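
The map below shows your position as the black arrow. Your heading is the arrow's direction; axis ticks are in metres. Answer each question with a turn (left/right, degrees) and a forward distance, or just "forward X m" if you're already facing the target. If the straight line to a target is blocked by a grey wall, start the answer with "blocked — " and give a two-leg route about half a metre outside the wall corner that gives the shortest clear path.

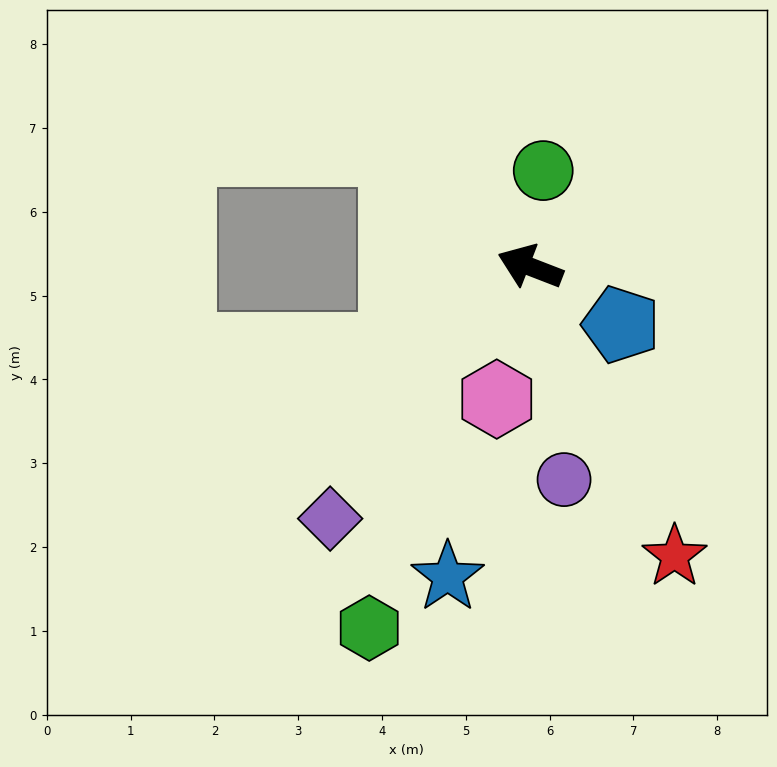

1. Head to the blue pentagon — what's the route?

turn left 169°, forward 1.3 m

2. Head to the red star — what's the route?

turn left 138°, forward 3.9 m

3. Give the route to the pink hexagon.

turn left 97°, forward 1.6 m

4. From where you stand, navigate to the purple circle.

turn left 120°, forward 2.6 m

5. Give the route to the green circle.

turn right 77°, forward 1.2 m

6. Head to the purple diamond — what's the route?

turn left 73°, forward 3.8 m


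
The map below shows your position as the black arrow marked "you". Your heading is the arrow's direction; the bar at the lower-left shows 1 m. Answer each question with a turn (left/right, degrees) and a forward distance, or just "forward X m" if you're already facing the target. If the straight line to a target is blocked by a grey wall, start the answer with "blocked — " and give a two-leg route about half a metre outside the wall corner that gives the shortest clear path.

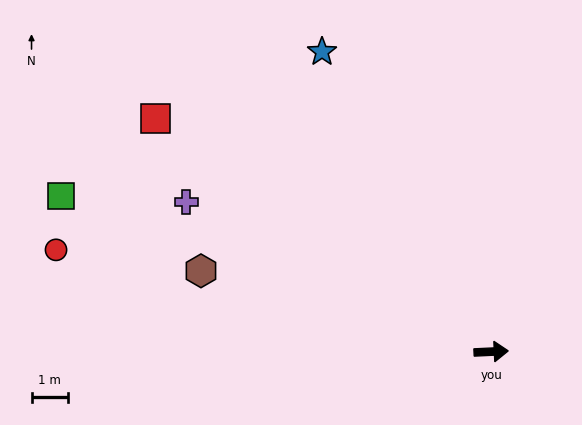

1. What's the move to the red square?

turn left 143°, forward 11.1 m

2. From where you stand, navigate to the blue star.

turn left 117°, forward 9.4 m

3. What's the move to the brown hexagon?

turn left 162°, forward 8.2 m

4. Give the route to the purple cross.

turn left 151°, forward 9.3 m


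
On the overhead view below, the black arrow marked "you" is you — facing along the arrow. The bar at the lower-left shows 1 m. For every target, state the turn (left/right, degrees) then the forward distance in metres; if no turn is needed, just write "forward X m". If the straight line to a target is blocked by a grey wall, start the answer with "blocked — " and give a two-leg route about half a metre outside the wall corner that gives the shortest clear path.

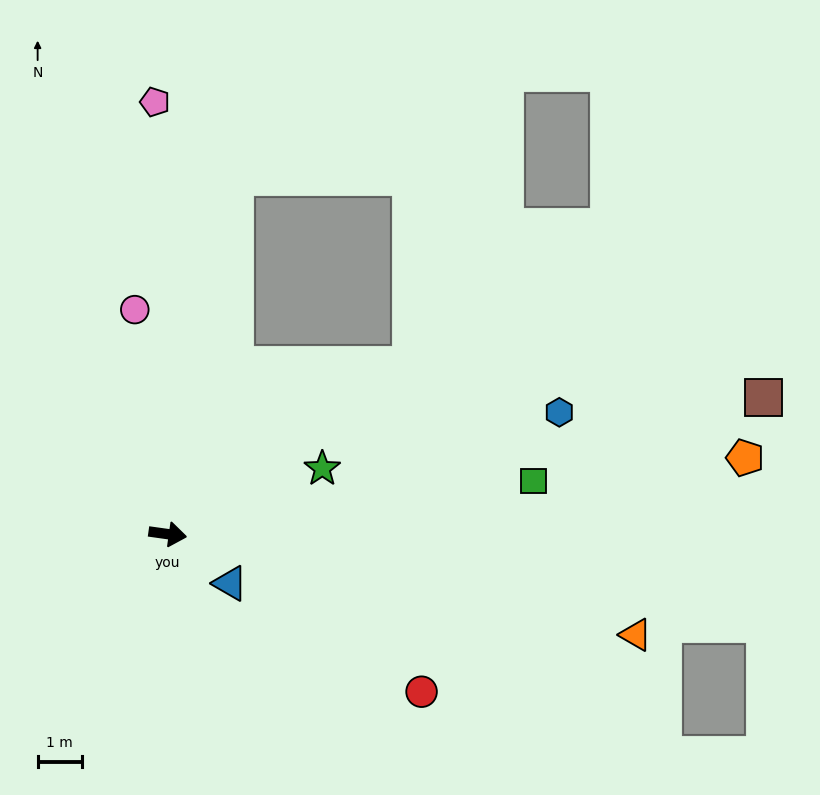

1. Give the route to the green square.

turn left 16°, forward 8.4 m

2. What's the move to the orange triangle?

turn right 4°, forward 10.8 m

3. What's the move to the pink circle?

turn left 106°, forward 5.1 m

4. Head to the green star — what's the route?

turn left 31°, forward 3.8 m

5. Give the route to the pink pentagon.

turn left 100°, forward 9.8 m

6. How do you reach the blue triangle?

turn right 30°, forward 1.8 m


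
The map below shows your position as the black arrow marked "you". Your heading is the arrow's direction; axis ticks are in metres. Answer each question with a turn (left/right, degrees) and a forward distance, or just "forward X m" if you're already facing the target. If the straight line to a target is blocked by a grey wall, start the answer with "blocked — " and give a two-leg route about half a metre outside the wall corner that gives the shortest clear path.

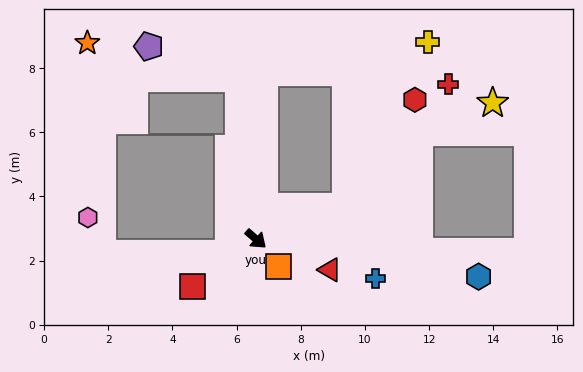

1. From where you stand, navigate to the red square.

turn right 102°, forward 2.5 m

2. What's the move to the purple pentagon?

blocked — turn left 137°, forward 5.0 m, then turn left 64°, forward 3.0 m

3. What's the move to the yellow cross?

blocked — turn left 128°, forward 5.2 m, then turn right 77°, forward 5.2 m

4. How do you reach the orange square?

turn right 9°, forward 1.1 m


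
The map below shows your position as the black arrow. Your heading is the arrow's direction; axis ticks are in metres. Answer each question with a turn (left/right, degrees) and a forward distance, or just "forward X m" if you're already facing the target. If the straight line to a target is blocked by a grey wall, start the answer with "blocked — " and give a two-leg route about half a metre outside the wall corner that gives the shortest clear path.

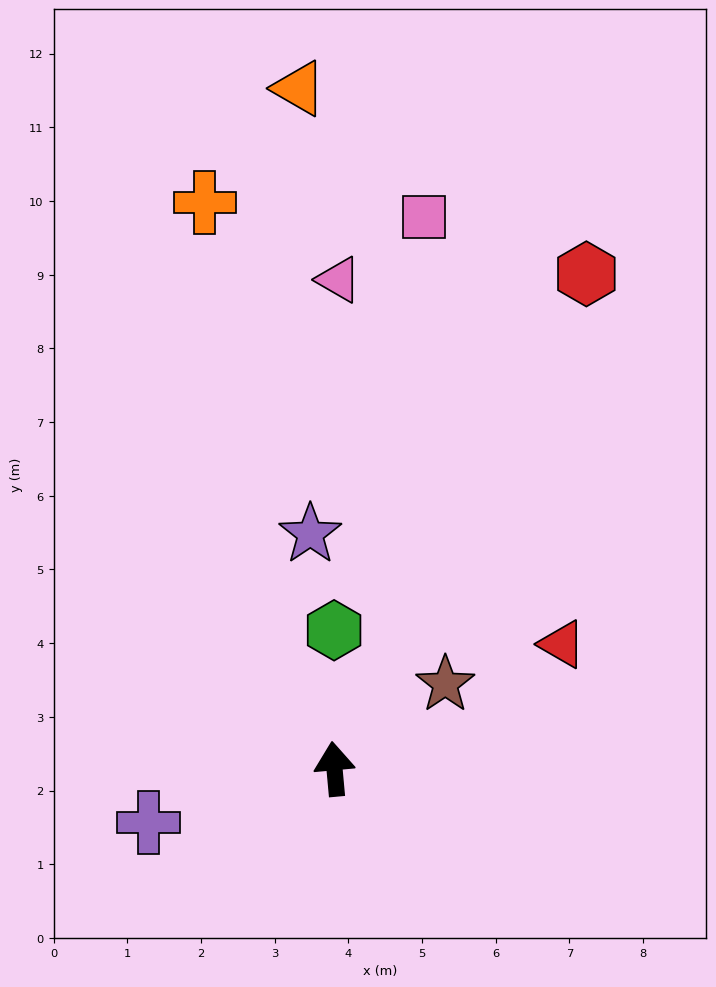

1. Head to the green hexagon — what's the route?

turn right 5°, forward 1.9 m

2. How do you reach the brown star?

turn right 58°, forward 1.9 m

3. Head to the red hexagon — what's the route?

turn right 32°, forward 7.5 m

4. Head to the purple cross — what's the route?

turn left 101°, forward 2.6 m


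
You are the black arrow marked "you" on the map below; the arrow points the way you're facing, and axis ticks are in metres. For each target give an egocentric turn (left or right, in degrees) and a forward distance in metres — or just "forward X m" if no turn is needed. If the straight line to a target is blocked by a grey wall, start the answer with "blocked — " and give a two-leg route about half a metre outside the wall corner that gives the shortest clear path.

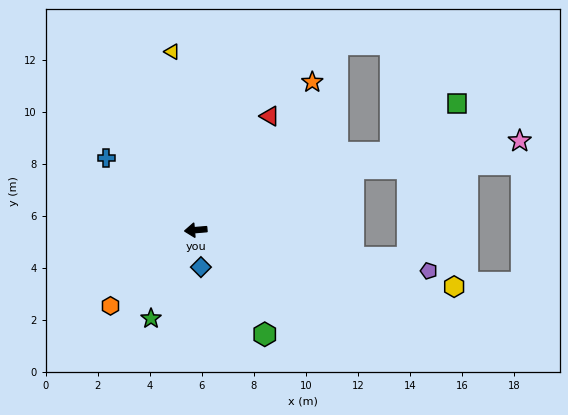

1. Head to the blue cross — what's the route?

turn right 44°, forward 4.4 m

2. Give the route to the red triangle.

turn right 128°, forward 5.2 m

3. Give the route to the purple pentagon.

turn left 165°, forward 9.1 m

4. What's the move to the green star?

turn left 58°, forward 3.8 m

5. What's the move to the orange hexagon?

turn left 37°, forward 4.4 m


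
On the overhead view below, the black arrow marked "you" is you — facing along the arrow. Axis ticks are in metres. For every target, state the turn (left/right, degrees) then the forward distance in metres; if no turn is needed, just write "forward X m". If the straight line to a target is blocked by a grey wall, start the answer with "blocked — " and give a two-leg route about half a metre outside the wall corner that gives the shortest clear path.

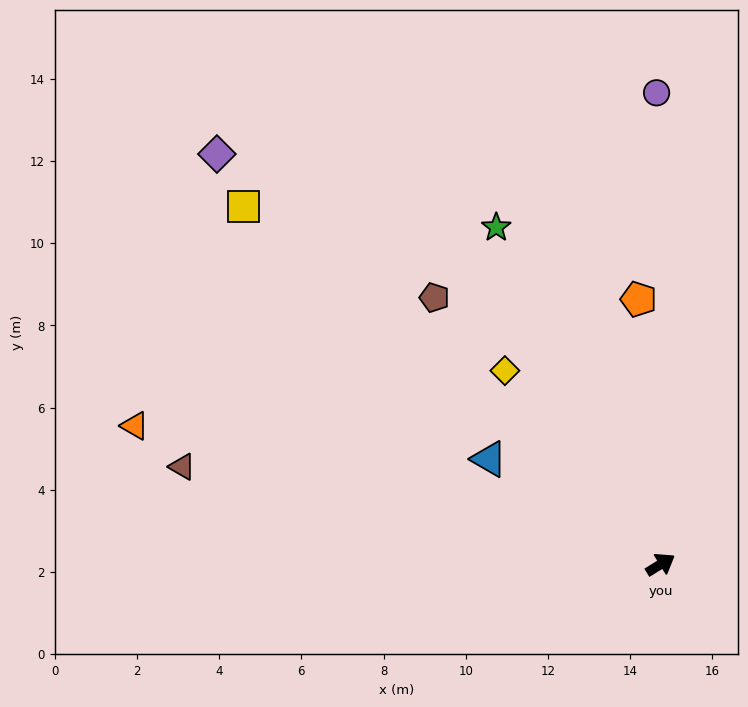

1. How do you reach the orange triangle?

turn left 133°, forward 13.2 m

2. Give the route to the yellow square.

turn left 108°, forward 13.4 m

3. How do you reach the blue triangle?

turn left 117°, forward 4.9 m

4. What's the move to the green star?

turn left 84°, forward 9.1 m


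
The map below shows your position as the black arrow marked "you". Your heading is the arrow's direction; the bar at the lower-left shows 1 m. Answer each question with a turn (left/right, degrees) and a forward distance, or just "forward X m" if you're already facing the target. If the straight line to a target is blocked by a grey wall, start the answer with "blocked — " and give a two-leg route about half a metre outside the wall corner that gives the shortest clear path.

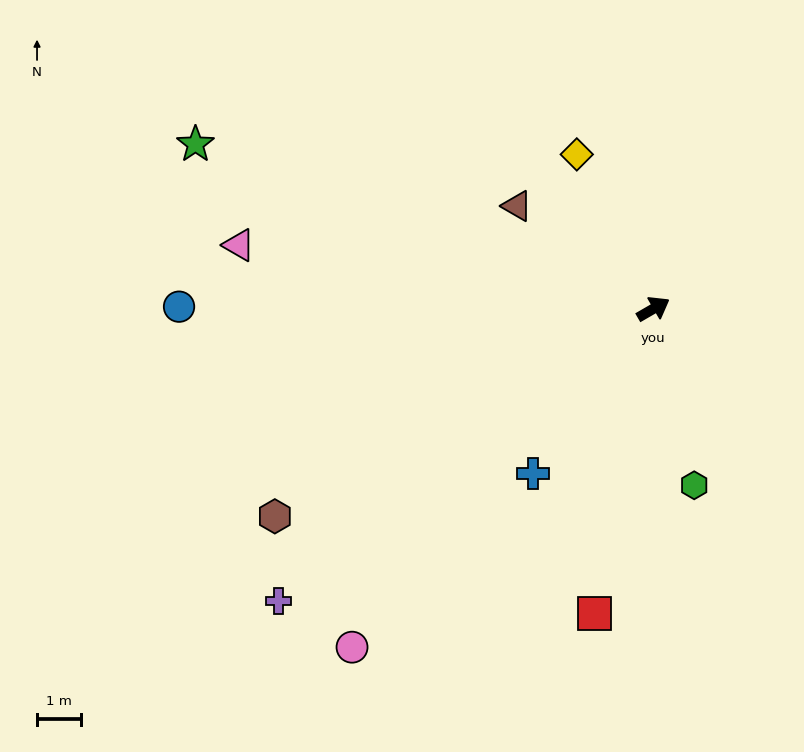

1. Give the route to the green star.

turn left 130°, forward 11.1 m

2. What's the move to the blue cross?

turn right 156°, forward 4.7 m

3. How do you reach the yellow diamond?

turn left 86°, forward 3.9 m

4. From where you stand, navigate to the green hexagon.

turn right 107°, forward 4.1 m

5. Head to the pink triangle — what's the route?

turn left 141°, forward 9.6 m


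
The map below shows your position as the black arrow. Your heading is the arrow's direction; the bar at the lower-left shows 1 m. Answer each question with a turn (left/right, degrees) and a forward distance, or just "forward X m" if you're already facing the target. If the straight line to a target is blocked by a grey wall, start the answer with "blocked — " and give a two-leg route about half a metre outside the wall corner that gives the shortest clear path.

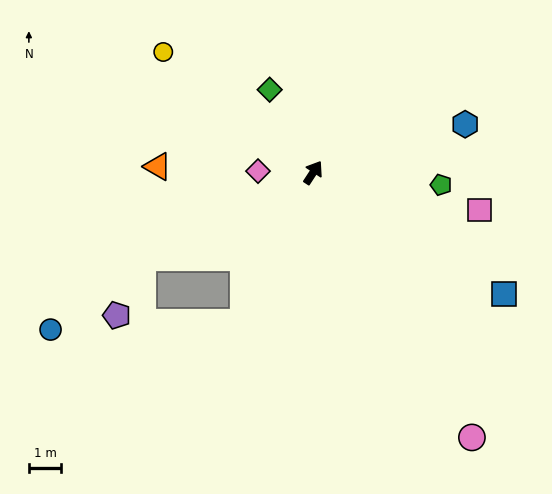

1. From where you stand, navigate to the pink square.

turn right 70°, forward 5.3 m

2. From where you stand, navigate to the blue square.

turn right 89°, forward 7.0 m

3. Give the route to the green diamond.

turn left 61°, forward 2.9 m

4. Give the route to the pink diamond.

turn left 122°, forward 1.7 m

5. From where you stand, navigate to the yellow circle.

turn left 84°, forward 6.0 m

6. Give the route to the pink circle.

turn right 116°, forward 9.6 m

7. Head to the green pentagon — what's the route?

turn right 62°, forward 4.0 m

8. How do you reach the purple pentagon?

blocked — turn left 150°, forward 5.9 m, then turn left 39°, forward 2.0 m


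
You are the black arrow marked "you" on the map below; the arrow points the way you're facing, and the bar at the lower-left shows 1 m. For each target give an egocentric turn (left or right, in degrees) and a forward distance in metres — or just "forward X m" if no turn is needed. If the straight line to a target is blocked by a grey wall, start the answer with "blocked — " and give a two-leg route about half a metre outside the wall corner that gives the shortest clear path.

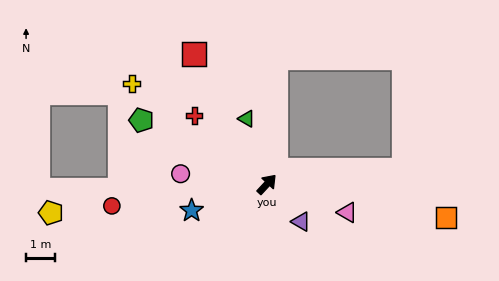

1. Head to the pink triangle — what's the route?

turn right 66°, forward 3.0 m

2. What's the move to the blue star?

turn left 152°, forward 2.8 m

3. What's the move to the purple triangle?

turn right 95°, forward 1.8 m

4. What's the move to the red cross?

turn left 89°, forward 3.5 m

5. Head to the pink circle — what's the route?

turn left 126°, forward 3.0 m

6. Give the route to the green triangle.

turn left 60°, forward 2.4 m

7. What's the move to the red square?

turn left 72°, forward 5.2 m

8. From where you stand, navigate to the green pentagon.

turn left 106°, forward 4.9 m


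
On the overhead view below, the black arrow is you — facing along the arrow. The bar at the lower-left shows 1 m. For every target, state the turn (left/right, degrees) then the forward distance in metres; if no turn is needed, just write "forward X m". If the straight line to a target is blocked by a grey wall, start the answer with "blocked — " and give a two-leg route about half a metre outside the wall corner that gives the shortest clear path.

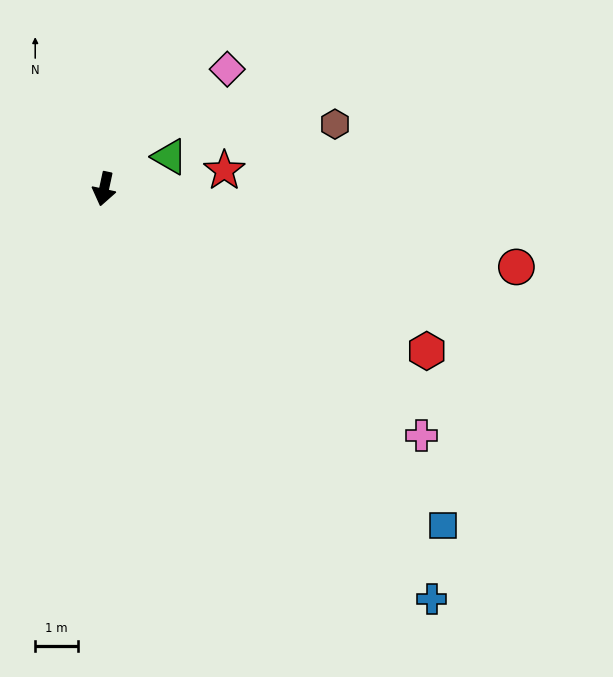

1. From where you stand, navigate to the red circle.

turn left 91°, forward 9.7 m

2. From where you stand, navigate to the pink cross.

turn left 64°, forward 9.3 m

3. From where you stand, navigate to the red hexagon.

turn left 76°, forward 8.4 m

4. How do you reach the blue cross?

turn left 51°, forward 12.2 m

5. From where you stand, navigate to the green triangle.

turn left 128°, forward 1.7 m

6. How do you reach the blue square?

turn left 57°, forward 11.1 m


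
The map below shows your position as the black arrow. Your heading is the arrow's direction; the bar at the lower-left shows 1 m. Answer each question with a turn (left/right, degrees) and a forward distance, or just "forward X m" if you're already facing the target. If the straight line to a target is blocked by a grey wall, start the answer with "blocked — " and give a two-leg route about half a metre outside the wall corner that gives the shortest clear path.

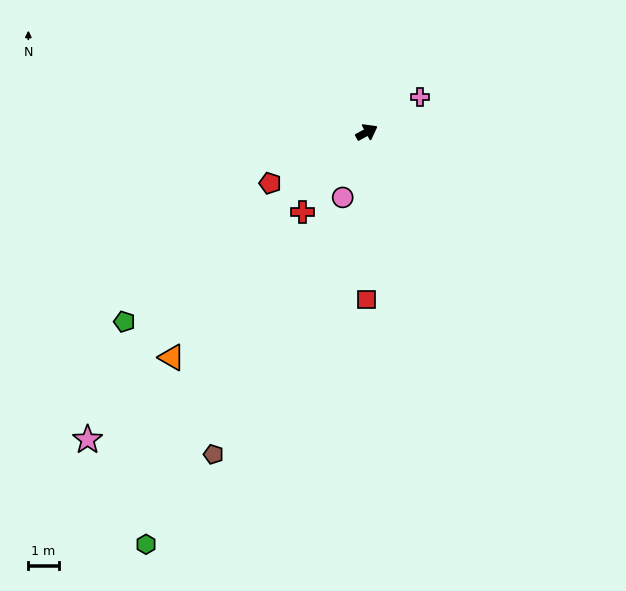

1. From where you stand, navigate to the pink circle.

turn right 139°, forward 2.3 m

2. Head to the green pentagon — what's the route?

turn right 171°, forward 10.1 m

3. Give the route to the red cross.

turn right 157°, forward 3.4 m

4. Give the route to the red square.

turn right 119°, forward 5.5 m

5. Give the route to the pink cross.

turn left 5°, forward 2.1 m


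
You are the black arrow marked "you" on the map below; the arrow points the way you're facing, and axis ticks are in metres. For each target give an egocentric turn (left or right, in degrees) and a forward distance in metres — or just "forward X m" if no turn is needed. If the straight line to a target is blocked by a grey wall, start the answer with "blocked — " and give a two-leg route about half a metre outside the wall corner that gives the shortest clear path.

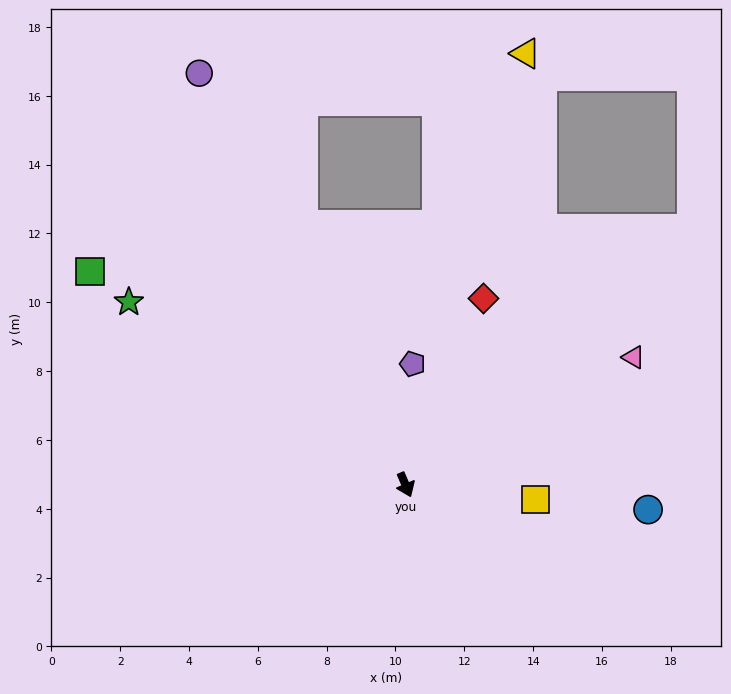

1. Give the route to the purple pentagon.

turn left 154°, forward 3.5 m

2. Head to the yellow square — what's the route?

turn left 60°, forward 3.8 m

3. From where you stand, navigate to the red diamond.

turn left 134°, forward 5.9 m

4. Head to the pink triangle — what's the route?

turn left 96°, forward 7.6 m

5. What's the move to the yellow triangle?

turn left 141°, forward 13.0 m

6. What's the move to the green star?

turn right 147°, forward 9.6 m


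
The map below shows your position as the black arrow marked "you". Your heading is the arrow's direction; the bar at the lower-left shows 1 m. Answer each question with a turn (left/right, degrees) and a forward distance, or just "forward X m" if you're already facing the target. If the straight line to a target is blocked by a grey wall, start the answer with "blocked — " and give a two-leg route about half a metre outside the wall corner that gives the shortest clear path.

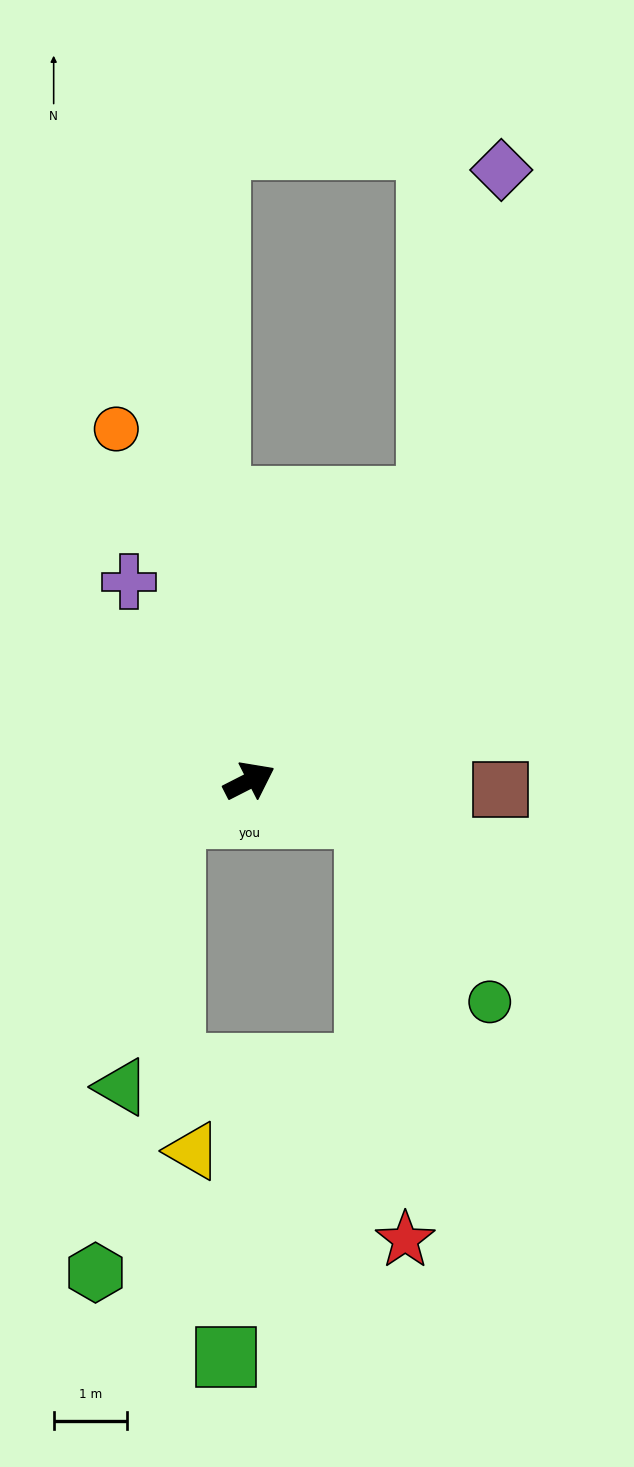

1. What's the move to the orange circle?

turn left 84°, forward 5.1 m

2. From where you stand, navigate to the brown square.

turn right 29°, forward 3.4 m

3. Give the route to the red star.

blocked — turn right 44°, forward 1.7 m, then turn right 68°, forward 5.8 m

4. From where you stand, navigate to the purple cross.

turn left 94°, forward 3.2 m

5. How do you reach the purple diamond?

blocked — turn left 31°, forward 4.5 m, then turn left 19°, forward 4.6 m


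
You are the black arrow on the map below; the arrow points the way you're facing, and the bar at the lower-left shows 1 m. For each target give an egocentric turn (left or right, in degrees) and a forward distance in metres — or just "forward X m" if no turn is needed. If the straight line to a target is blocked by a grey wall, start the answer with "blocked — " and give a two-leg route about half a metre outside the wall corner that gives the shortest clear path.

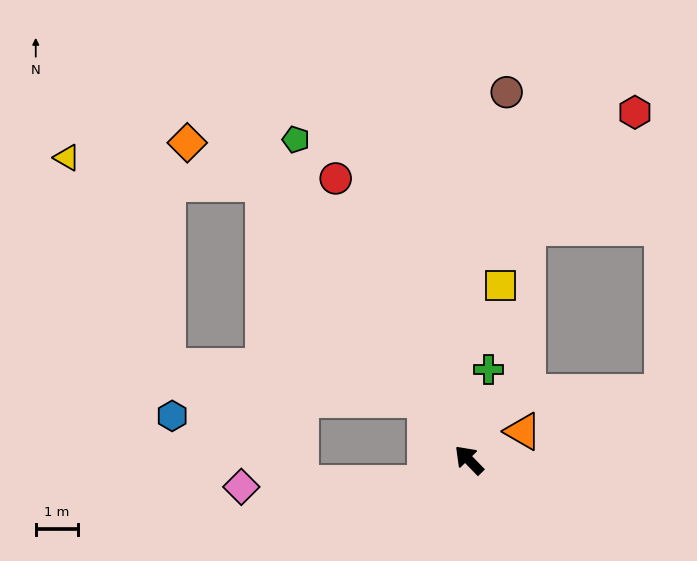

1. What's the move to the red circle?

turn right 19°, forward 7.4 m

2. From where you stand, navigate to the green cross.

turn right 56°, forward 2.2 m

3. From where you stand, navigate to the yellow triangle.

blocked — turn right 7°, forward 8.2 m, then turn left 45°, forward 4.7 m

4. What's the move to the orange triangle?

turn right 106°, forward 1.5 m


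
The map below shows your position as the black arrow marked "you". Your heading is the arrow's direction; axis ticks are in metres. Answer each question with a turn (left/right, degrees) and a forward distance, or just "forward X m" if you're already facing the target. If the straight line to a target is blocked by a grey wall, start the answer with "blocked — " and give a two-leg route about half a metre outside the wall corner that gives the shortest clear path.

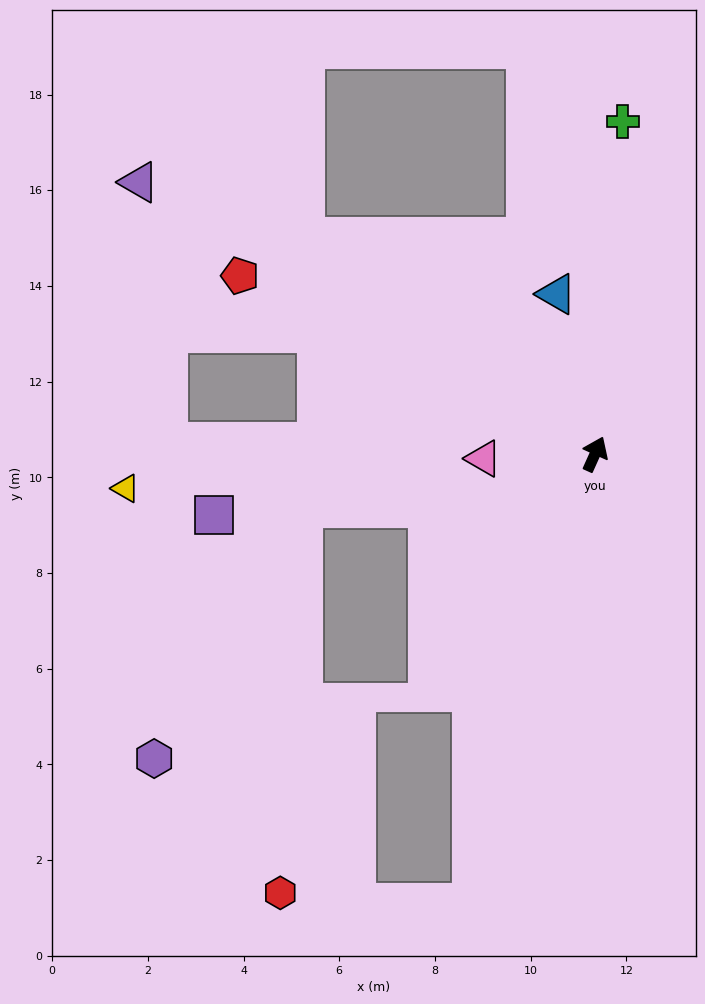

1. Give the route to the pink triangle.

turn left 117°, forward 2.3 m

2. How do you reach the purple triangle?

turn left 83°, forward 11.1 m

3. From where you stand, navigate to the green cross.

turn left 19°, forward 7.0 m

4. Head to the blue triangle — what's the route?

turn left 38°, forward 3.4 m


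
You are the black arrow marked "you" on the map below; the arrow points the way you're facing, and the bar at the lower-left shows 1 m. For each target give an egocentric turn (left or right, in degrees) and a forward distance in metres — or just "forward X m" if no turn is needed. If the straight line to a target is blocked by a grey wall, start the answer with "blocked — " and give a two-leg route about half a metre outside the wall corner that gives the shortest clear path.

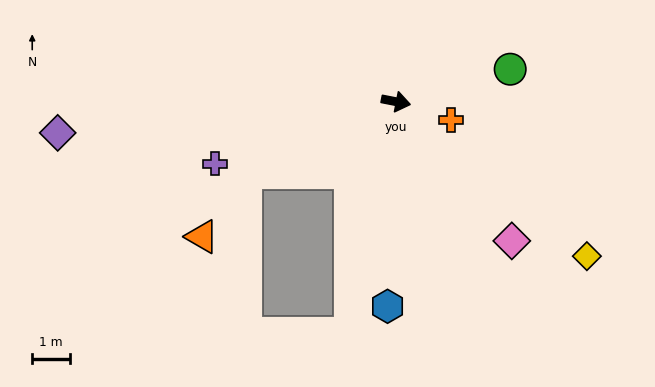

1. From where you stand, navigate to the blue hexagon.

turn right 81°, forward 5.5 m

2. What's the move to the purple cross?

turn right 150°, forward 5.1 m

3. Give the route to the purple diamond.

turn right 164°, forward 9.1 m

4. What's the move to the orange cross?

turn right 7°, forward 1.5 m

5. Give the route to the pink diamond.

turn right 39°, forward 4.8 m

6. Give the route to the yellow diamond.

turn right 28°, forward 6.6 m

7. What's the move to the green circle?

turn left 27°, forward 3.2 m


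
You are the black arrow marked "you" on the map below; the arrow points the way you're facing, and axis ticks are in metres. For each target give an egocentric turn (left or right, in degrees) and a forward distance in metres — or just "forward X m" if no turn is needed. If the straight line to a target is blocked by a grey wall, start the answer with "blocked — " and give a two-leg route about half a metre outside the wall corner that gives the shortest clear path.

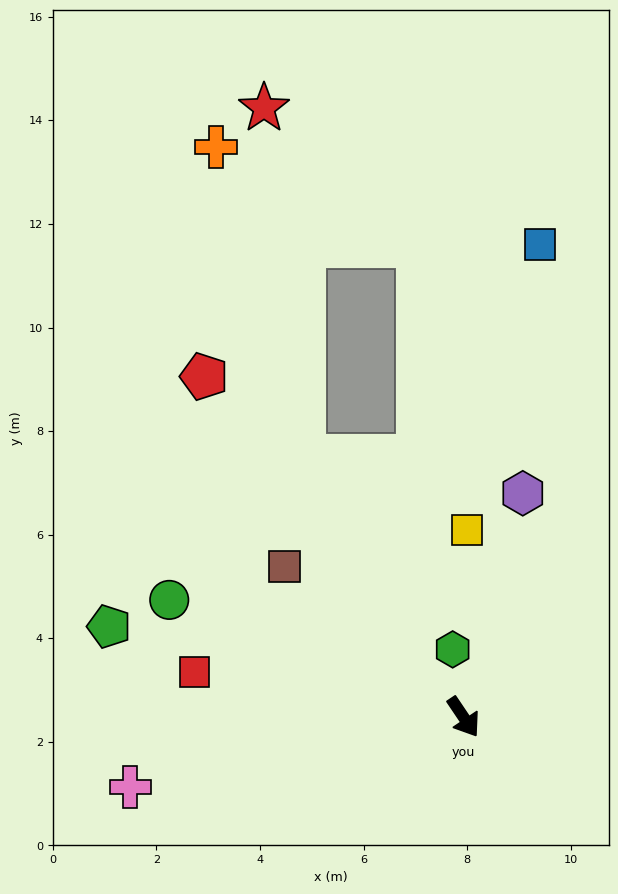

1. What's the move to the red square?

turn right 133°, forward 5.3 m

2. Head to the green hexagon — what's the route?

turn left 155°, forward 1.3 m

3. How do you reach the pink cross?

turn right 112°, forward 6.6 m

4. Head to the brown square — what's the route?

turn right 164°, forward 4.5 m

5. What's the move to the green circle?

turn right 146°, forward 6.1 m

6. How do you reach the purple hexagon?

turn left 131°, forward 4.5 m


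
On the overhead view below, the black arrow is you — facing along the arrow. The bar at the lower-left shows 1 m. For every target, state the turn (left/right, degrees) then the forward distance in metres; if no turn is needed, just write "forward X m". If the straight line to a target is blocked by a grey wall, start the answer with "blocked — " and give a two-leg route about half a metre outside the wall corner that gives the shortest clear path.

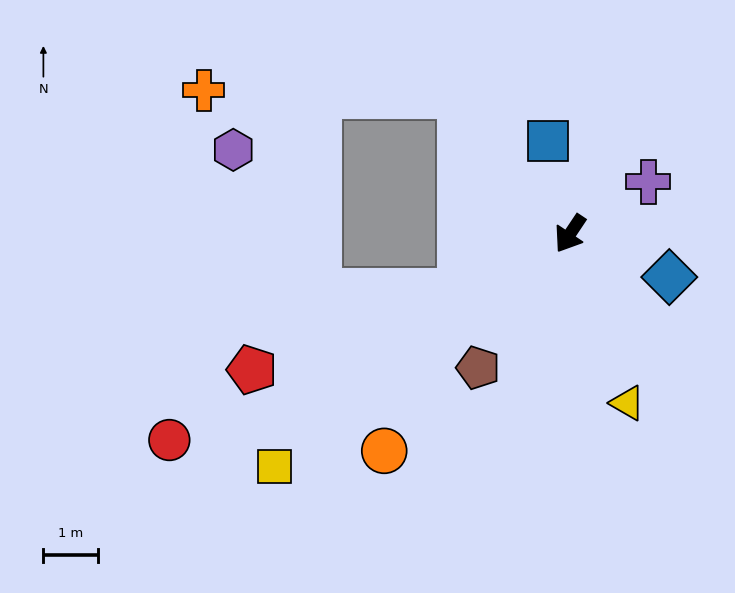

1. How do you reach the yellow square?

turn right 18°, forward 6.8 m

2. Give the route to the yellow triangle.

turn left 52°, forward 3.2 m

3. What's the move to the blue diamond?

turn left 100°, forward 2.0 m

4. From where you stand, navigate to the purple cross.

turn left 157°, forward 1.7 m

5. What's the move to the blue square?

turn right 133°, forward 1.7 m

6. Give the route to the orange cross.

blocked — turn right 108°, forward 3.2 m, then turn left 51°, forward 4.7 m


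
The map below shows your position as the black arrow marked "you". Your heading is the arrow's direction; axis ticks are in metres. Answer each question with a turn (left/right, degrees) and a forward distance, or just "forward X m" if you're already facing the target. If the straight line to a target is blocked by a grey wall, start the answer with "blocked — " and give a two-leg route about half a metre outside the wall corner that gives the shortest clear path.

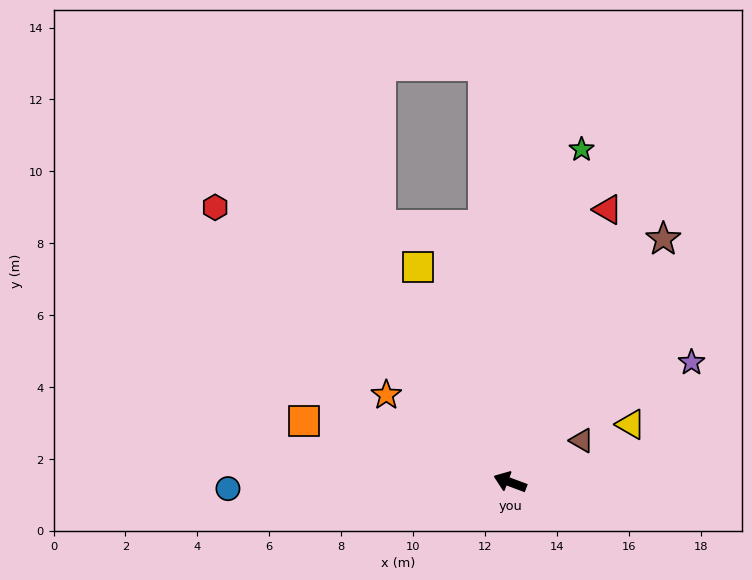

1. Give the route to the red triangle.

turn right 89°, forward 8.1 m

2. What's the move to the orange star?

turn right 15°, forward 4.2 m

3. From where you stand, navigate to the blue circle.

turn left 22°, forward 7.8 m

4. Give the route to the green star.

turn right 82°, forward 9.5 m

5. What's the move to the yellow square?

turn right 46°, forward 6.5 m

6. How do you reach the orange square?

turn left 4°, forward 6.0 m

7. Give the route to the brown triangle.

turn right 129°, forward 2.3 m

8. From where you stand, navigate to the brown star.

turn right 102°, forward 8.0 m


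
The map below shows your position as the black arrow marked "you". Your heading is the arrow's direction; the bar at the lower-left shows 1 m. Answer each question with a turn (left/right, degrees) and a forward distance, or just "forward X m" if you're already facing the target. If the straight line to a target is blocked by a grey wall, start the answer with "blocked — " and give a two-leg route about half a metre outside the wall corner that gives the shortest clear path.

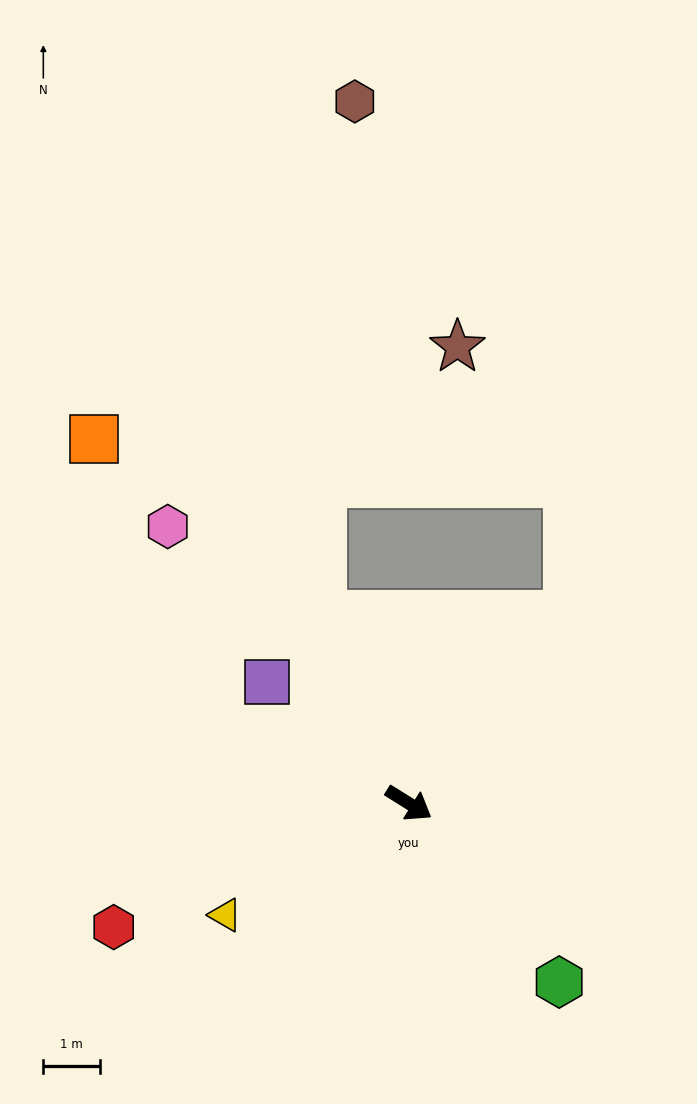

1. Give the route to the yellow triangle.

turn right 117°, forward 3.8 m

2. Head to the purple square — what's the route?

turn left 171°, forward 3.3 m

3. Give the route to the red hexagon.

turn right 125°, forward 5.7 m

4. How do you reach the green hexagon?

turn right 18°, forward 4.1 m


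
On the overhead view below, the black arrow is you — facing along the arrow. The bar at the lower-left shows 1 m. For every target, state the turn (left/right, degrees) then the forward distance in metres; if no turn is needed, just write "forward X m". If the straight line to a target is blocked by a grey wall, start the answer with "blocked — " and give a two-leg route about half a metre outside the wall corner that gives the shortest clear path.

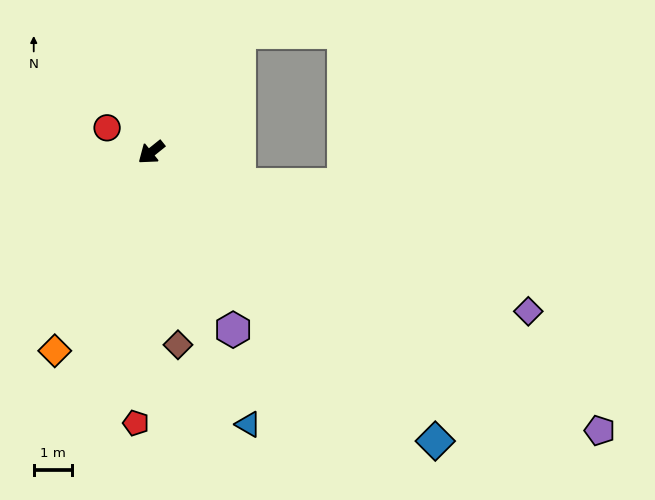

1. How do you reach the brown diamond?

turn left 59°, forward 5.1 m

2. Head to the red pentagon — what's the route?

turn left 48°, forward 7.1 m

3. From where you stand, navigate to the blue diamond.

turn left 96°, forward 10.5 m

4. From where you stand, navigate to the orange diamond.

turn left 25°, forward 5.7 m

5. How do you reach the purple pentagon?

turn left 109°, forward 13.7 m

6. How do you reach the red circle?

turn right 68°, forward 1.3 m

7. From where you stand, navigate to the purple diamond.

turn left 118°, forward 10.7 m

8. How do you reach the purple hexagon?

turn left 76°, forward 5.1 m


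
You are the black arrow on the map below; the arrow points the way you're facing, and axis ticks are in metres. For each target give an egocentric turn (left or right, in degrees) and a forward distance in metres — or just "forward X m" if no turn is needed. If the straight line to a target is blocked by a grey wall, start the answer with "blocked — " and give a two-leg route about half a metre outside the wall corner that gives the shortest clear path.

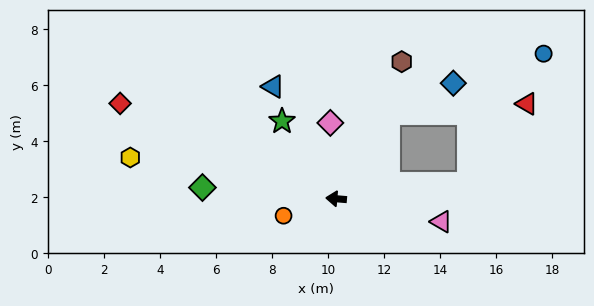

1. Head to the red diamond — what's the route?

turn right 19°, forward 8.4 m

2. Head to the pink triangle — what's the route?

turn left 172°, forward 3.8 m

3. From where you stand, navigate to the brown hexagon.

turn right 111°, forward 5.4 m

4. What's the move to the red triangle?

blocked — turn right 169°, forward 4.8 m, then turn left 48°, forward 3.5 m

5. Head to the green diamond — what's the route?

forward 4.8 m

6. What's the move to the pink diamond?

turn right 81°, forward 2.7 m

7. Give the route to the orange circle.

turn left 23°, forward 2.0 m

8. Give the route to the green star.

turn right 50°, forward 3.4 m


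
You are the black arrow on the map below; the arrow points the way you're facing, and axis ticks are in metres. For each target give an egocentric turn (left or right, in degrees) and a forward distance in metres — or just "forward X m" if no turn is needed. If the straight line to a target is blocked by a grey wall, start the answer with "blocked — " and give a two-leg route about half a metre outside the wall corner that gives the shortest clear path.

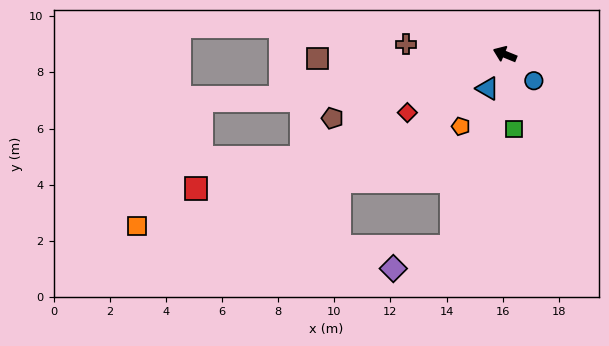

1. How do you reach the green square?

turn left 119°, forward 2.7 m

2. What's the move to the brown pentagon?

turn left 43°, forward 6.6 m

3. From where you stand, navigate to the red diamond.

turn left 53°, forward 4.0 m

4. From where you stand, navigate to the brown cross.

turn left 16°, forward 3.5 m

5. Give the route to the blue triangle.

turn left 85°, forward 1.4 m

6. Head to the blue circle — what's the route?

turn left 160°, forward 1.4 m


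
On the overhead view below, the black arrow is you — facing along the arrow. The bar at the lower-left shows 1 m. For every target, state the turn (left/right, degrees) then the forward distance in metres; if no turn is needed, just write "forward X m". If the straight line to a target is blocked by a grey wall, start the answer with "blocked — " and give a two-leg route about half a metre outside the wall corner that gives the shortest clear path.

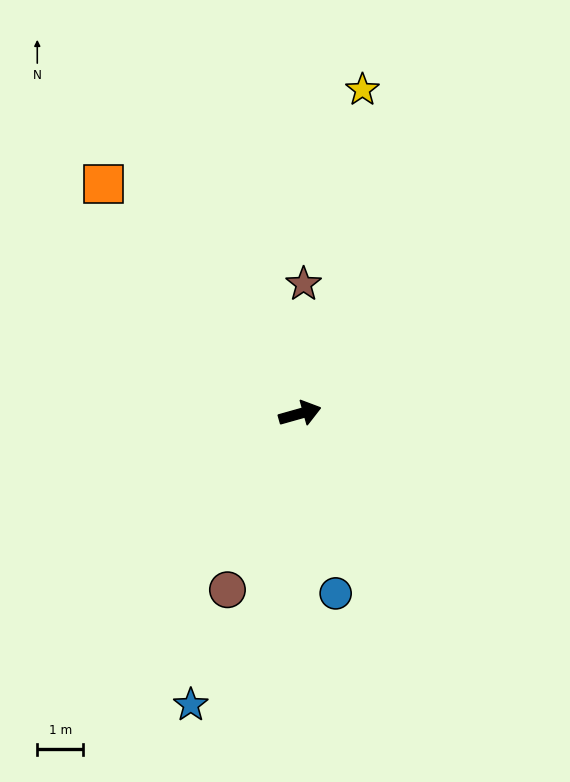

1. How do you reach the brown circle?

turn right 128°, forward 4.1 m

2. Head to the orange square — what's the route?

turn left 115°, forward 6.6 m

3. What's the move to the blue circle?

turn right 94°, forward 4.0 m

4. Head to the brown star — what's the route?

turn left 73°, forward 2.8 m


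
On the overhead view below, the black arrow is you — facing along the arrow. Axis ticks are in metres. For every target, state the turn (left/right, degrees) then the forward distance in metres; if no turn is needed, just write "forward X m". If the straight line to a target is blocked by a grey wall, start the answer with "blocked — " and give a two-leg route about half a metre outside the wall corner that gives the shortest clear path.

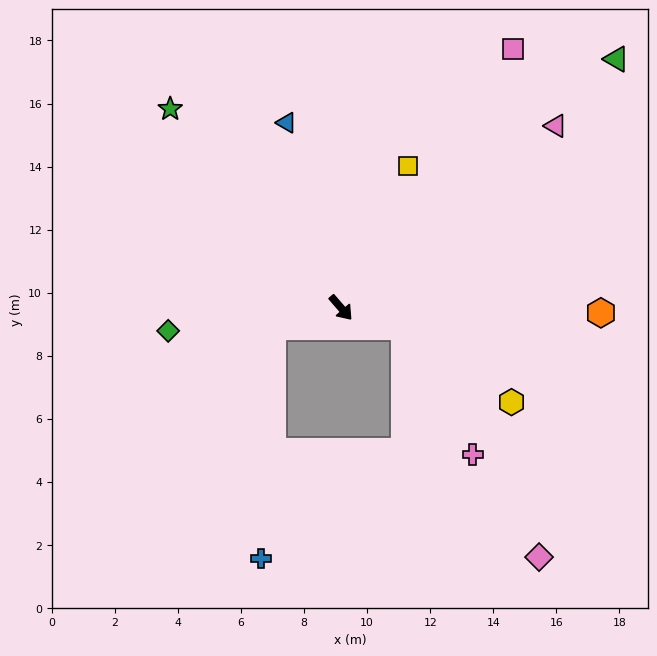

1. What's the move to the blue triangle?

turn left 155°, forward 6.1 m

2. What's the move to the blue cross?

blocked — turn right 115°, forward 2.2 m, then turn left 71°, forward 7.3 m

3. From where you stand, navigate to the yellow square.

turn left 114°, forward 5.0 m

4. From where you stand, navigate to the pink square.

turn left 105°, forward 9.8 m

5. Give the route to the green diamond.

turn right 123°, forward 5.5 m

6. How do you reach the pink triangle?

turn left 89°, forward 8.9 m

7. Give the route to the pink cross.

blocked — turn left 32°, forward 2.1 m, then turn right 44°, forward 4.6 m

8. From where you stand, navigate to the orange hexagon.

turn left 48°, forward 8.2 m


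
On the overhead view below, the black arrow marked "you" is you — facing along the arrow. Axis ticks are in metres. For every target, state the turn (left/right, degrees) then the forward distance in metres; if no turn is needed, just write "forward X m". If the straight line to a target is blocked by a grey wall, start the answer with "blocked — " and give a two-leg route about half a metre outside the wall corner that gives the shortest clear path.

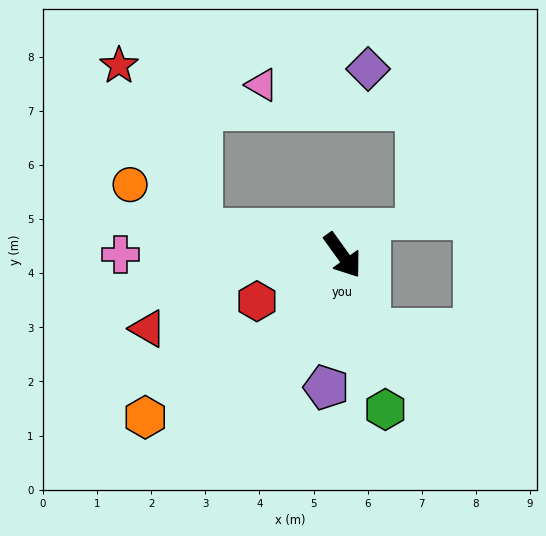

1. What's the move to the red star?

blocked — turn right 135°, forward 2.7 m, then turn right 55°, forward 3.4 m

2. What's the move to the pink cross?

turn right 126°, forward 4.1 m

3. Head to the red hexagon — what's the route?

turn right 97°, forward 1.8 m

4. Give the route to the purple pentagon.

turn right 43°, forward 2.5 m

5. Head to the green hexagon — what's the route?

turn right 20°, forward 3.0 m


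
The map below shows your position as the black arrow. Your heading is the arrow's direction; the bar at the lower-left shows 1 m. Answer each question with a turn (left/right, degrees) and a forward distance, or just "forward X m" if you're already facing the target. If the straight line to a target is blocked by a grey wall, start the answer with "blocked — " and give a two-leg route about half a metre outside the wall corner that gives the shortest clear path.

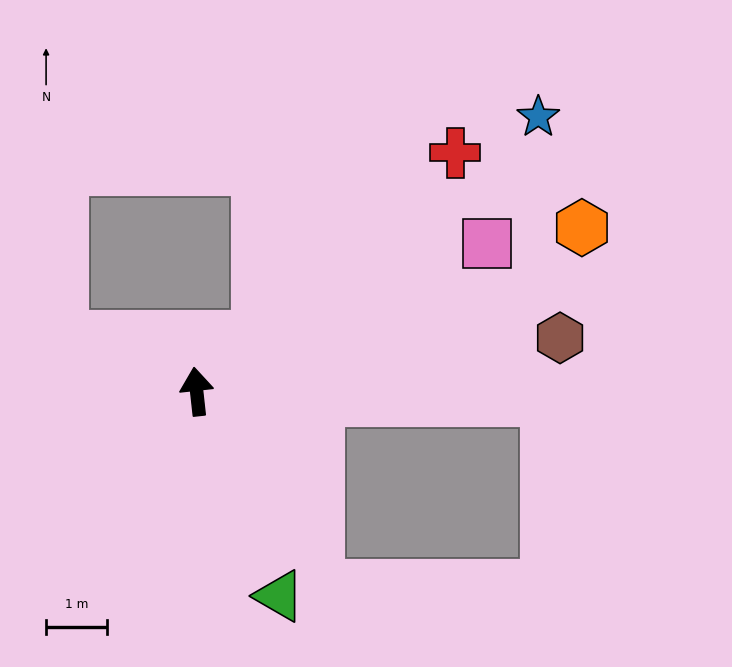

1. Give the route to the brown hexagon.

turn right 88°, forward 6.1 m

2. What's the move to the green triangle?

turn right 164°, forward 3.6 m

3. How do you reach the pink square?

turn right 69°, forward 5.4 m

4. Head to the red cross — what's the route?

turn right 54°, forward 5.8 m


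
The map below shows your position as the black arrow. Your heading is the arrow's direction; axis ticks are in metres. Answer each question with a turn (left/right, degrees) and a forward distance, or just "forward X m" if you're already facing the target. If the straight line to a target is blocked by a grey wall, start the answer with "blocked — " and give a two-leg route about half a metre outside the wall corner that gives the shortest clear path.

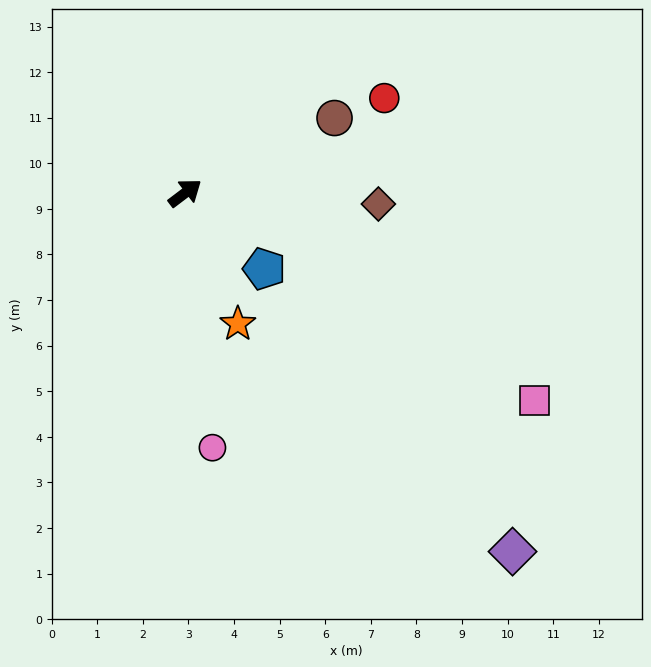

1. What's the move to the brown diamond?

turn right 40°, forward 4.2 m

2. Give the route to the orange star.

turn right 105°, forward 3.1 m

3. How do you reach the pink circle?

turn right 121°, forward 5.6 m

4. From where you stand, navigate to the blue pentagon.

turn right 81°, forward 2.4 m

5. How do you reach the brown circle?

turn right 11°, forward 3.7 m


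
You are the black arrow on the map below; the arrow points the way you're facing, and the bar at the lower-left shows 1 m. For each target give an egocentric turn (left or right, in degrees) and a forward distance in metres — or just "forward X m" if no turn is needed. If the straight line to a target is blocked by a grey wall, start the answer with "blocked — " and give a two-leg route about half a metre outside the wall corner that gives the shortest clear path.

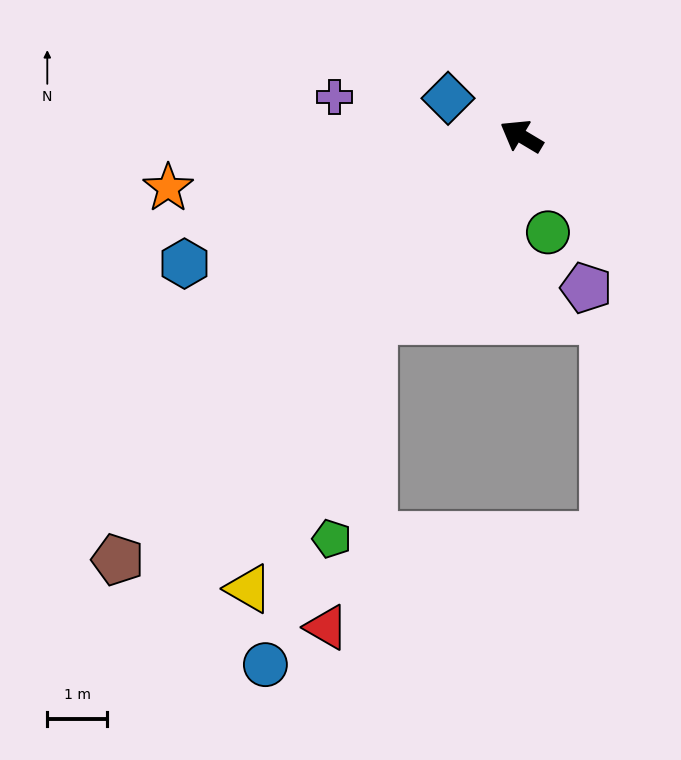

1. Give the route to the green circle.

turn left 136°, forward 1.7 m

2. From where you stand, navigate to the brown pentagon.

turn left 77°, forward 9.7 m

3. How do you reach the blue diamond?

turn left 4°, forward 1.4 m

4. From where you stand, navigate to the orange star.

turn left 39°, forward 5.9 m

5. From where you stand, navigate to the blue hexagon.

turn left 52°, forward 6.0 m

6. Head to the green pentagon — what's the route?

blocked — turn left 82°, forward 3.9 m, then turn left 29°, forward 3.7 m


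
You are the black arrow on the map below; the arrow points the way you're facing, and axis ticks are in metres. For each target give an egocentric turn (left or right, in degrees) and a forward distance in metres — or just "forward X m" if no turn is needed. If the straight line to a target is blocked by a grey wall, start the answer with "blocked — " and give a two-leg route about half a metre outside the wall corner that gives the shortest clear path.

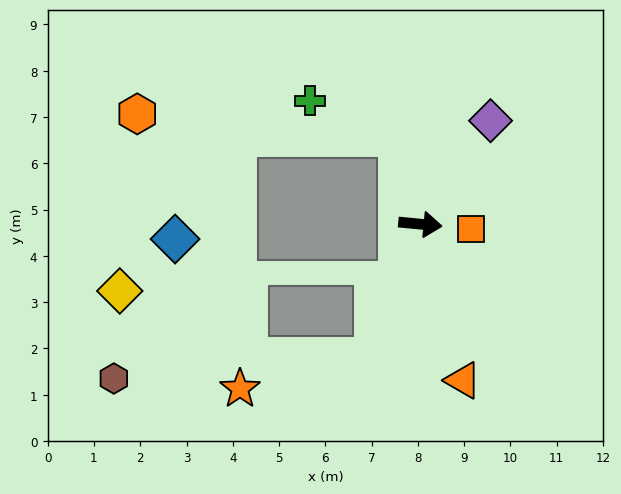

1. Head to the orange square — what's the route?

forward 1.1 m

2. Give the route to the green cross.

blocked — turn left 110°, forward 1.9 m, then turn left 53°, forward 2.1 m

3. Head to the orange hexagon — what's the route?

blocked — turn left 110°, forward 1.9 m, then turn left 70°, forward 5.7 m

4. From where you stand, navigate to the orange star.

blocked — turn right 104°, forward 3.0 m, then turn right 57°, forward 3.0 m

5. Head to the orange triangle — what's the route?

turn right 69°, forward 3.5 m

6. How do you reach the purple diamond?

turn left 61°, forward 2.7 m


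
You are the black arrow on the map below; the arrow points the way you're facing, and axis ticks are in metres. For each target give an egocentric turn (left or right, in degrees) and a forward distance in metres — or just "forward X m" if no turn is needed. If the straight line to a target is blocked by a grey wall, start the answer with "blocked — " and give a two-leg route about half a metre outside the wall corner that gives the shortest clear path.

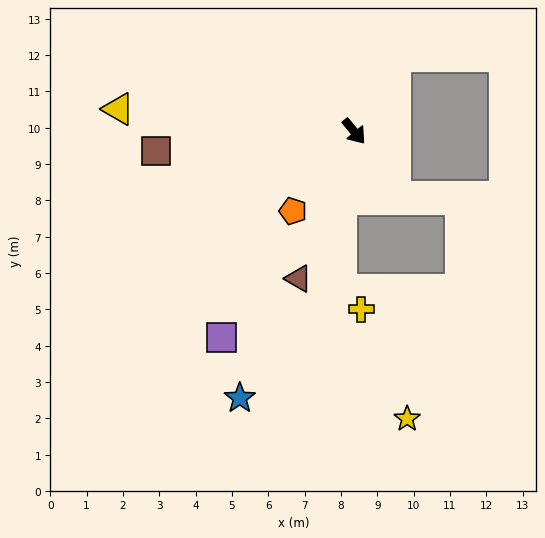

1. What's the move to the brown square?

turn right 124°, forward 5.5 m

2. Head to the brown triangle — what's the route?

turn right 60°, forward 4.3 m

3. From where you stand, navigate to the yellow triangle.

turn right 135°, forward 6.5 m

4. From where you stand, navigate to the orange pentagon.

turn right 77°, forward 2.8 m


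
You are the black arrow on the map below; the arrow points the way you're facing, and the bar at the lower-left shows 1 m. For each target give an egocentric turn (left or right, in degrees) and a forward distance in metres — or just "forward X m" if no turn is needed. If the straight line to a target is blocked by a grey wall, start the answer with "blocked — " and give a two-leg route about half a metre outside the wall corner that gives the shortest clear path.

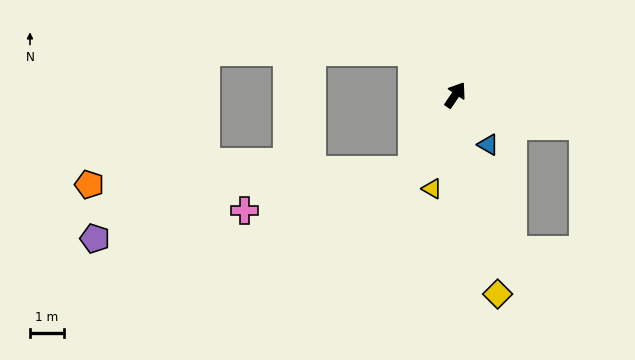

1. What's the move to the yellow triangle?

turn right 160°, forward 2.8 m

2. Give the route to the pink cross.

blocked — turn right 176°, forward 2.6 m, then turn right 46°, forward 5.1 m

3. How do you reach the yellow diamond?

turn right 134°, forward 6.0 m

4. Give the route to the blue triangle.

turn right 113°, forward 1.8 m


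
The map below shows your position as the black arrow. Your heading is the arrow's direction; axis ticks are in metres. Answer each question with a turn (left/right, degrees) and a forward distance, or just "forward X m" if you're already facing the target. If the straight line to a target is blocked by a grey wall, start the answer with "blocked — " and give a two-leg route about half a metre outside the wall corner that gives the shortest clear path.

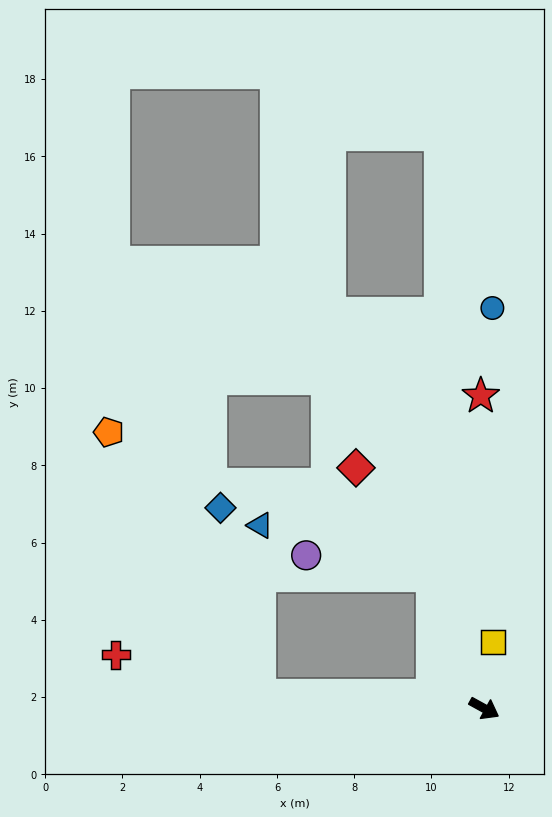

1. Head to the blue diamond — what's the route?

blocked — turn right 155°, forward 5.8 m, then turn right 74°, forward 4.9 m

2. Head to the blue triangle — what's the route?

blocked — turn right 155°, forward 5.8 m, then turn right 86°, forward 4.4 m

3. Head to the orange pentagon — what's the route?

blocked — turn right 155°, forward 5.8 m, then turn right 56°, forward 7.8 m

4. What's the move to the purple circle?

blocked — turn left 140°, forward 3.7 m, then turn left 60°, forward 3.3 m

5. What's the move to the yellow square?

turn left 111°, forward 1.7 m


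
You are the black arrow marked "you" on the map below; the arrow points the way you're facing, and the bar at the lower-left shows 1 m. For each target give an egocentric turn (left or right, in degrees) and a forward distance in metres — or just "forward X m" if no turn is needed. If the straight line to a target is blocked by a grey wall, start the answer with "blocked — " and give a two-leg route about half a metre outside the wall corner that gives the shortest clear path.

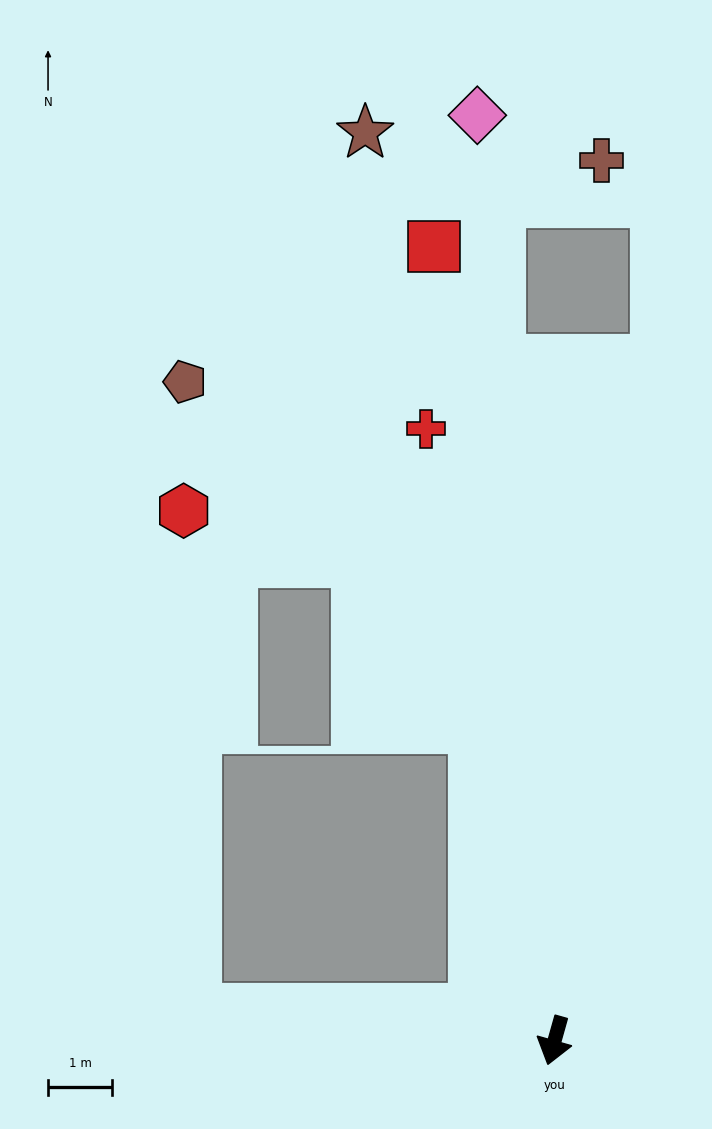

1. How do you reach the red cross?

turn right 152°, forward 9.7 m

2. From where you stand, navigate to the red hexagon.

blocked — turn right 79°, forward 5.6 m, then turn right 84°, forward 7.8 m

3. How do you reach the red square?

turn right 156°, forward 12.5 m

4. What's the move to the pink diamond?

turn right 160°, forward 14.5 m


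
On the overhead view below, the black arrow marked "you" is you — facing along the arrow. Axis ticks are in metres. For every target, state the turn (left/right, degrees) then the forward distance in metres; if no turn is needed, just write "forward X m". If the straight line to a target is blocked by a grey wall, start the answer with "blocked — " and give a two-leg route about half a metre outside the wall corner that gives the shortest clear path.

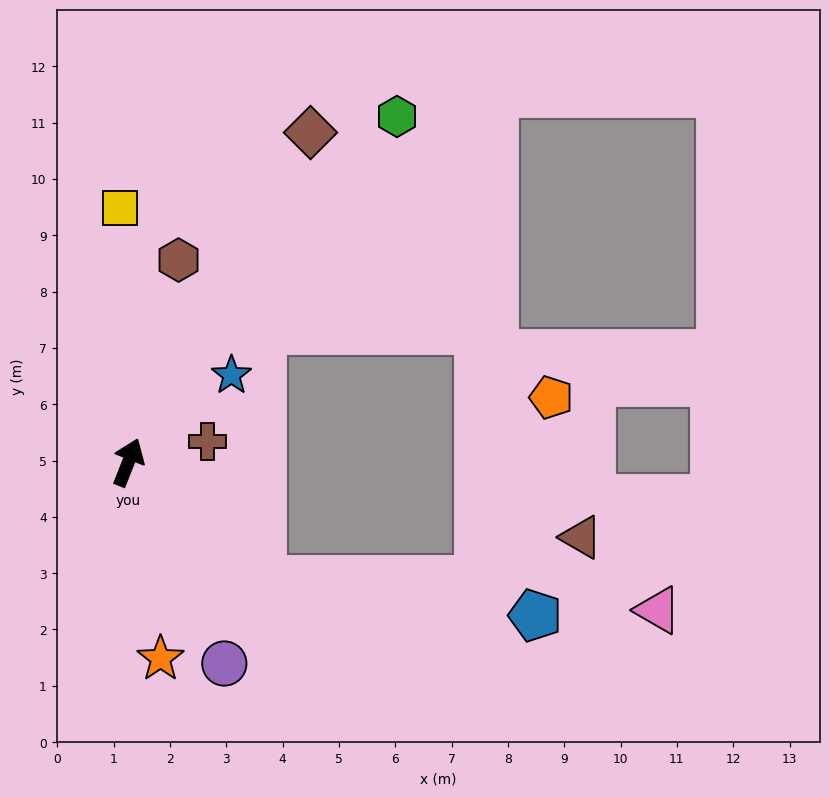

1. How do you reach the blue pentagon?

blocked — turn right 110°, forward 3.2 m, then turn left 34°, forward 4.9 m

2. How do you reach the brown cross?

turn right 54°, forward 1.5 m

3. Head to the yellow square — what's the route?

turn left 23°, forward 4.5 m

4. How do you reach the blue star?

turn right 28°, forward 2.4 m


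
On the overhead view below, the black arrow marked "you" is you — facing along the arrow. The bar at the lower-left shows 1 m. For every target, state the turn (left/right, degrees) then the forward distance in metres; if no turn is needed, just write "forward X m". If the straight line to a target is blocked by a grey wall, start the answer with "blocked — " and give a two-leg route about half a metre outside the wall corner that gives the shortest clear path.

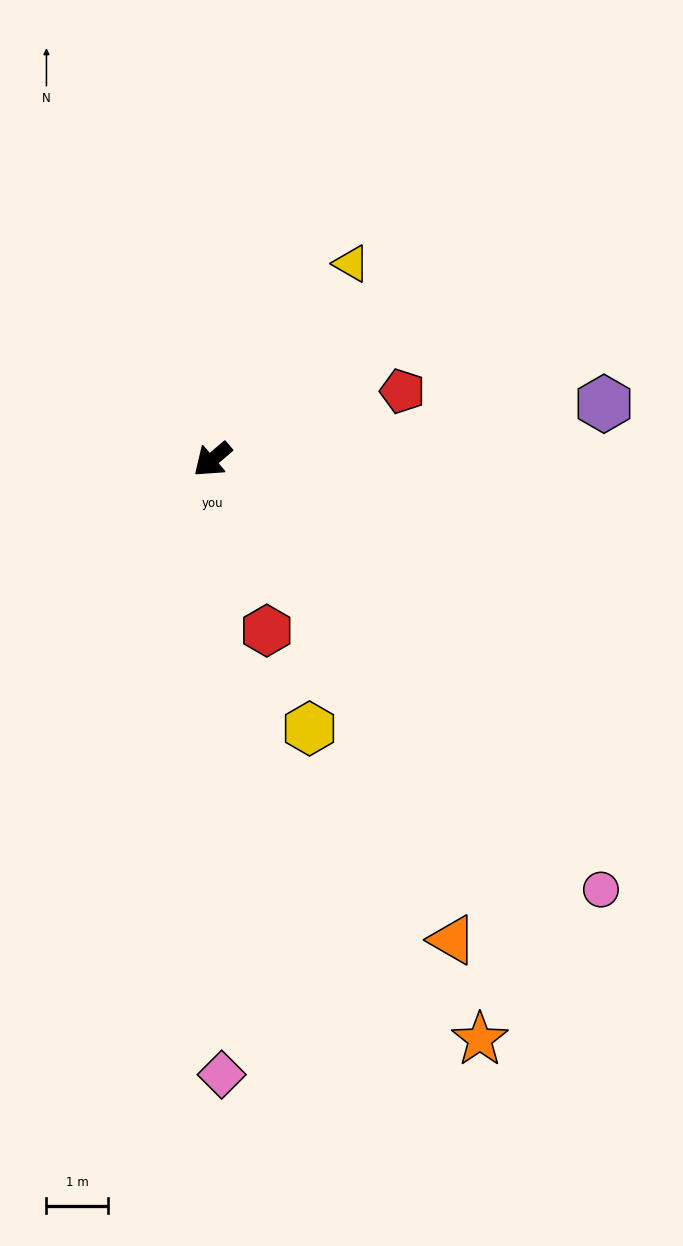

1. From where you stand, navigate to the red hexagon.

turn left 67°, forward 2.9 m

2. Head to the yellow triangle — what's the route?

turn right 166°, forward 3.9 m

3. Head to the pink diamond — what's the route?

turn left 50°, forward 10.0 m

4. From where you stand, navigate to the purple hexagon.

turn left 148°, forward 6.4 m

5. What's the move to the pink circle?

turn left 92°, forward 9.4 m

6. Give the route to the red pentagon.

turn left 159°, forward 3.3 m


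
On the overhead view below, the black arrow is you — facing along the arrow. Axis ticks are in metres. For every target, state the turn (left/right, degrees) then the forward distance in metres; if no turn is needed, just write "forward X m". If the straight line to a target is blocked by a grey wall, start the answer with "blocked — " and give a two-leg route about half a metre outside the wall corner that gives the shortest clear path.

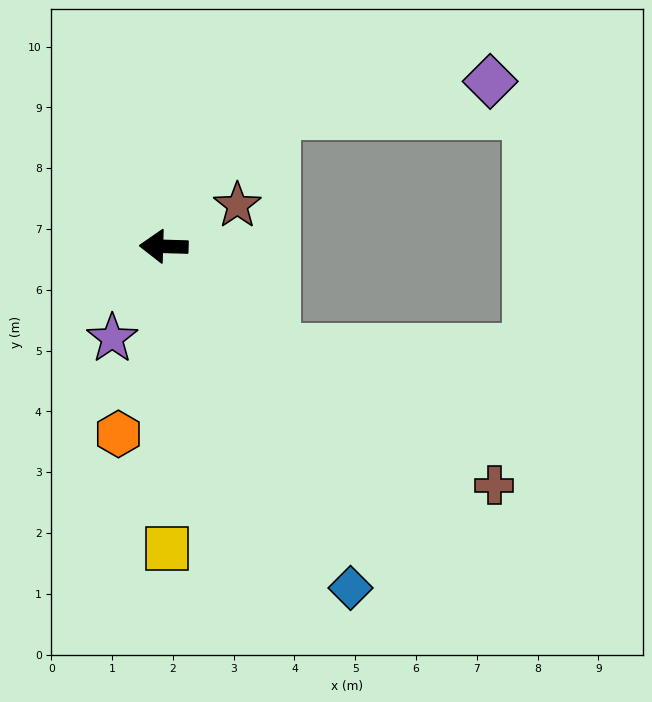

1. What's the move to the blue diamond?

turn left 120°, forward 6.4 m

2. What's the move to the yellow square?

turn left 92°, forward 5.0 m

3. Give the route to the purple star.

turn left 62°, forward 1.7 m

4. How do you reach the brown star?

turn right 149°, forward 1.4 m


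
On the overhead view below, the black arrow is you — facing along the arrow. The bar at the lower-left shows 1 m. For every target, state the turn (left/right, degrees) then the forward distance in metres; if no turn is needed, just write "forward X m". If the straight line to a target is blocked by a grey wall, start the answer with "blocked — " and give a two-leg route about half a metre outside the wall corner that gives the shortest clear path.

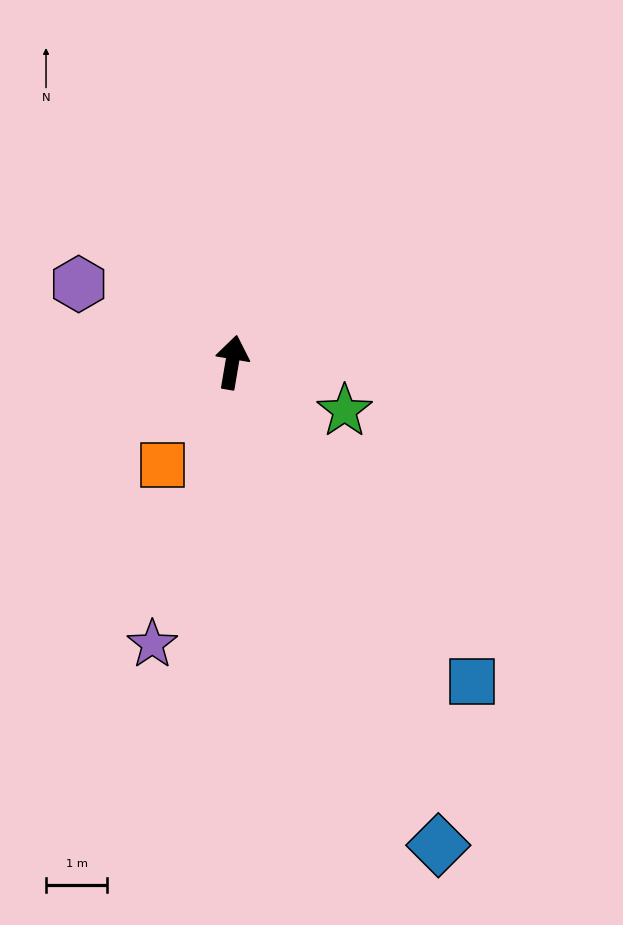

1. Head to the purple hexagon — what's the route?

turn left 73°, forward 2.8 m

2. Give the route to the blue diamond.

turn right 147°, forward 8.5 m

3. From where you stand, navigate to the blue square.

turn right 134°, forward 6.5 m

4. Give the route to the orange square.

turn left 155°, forward 2.0 m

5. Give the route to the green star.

turn right 104°, forward 2.0 m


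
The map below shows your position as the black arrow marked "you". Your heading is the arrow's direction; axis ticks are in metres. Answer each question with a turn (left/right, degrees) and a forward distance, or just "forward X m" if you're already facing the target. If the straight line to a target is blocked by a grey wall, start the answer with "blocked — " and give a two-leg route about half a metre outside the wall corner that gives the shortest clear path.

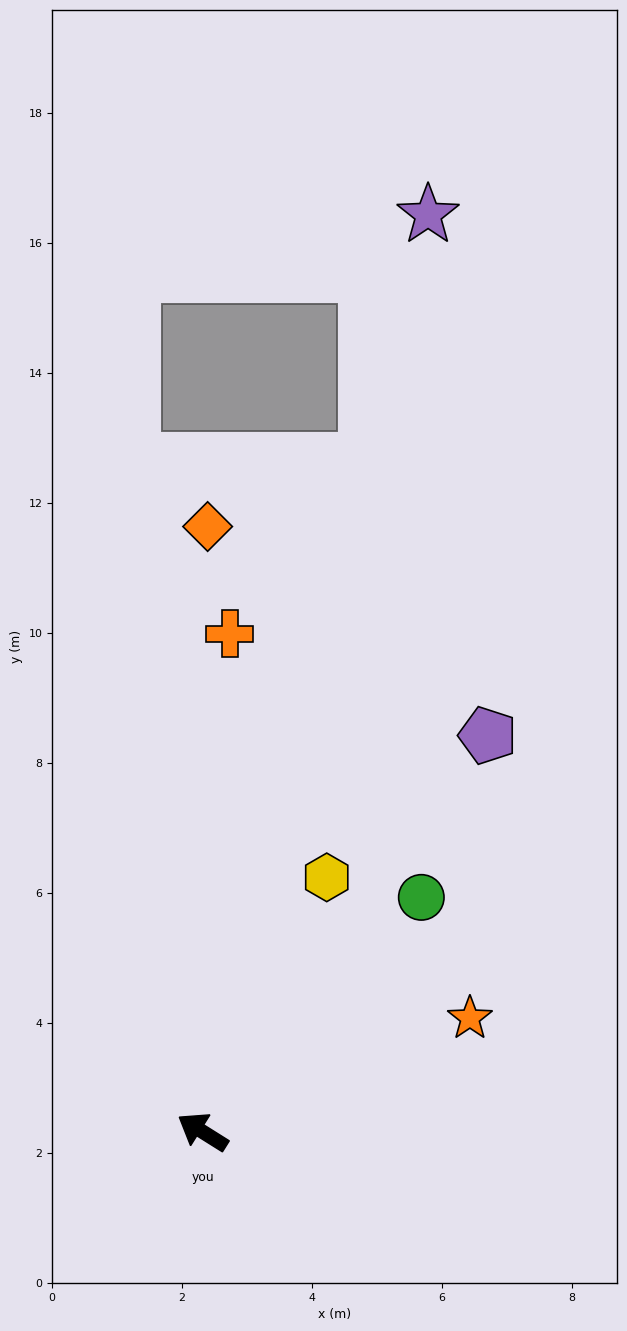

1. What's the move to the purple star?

turn right 72°, forward 14.5 m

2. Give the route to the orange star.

turn right 125°, forward 4.5 m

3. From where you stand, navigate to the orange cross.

turn right 61°, forward 7.7 m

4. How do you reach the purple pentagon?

turn right 94°, forward 7.5 m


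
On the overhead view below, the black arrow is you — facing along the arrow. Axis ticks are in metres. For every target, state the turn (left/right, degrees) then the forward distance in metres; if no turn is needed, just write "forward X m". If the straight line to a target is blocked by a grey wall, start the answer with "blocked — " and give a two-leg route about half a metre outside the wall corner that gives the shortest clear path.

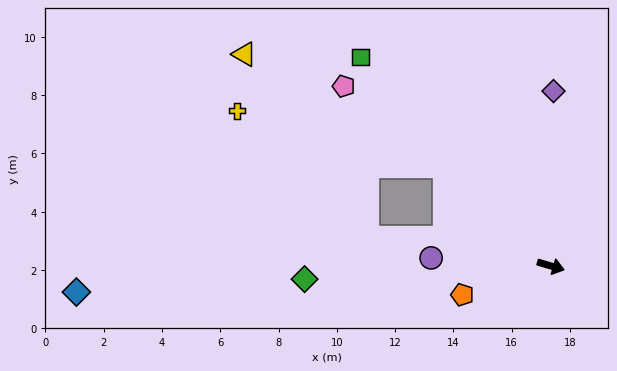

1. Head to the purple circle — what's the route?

turn right 167°, forward 4.1 m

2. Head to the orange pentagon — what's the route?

turn right 145°, forward 3.2 m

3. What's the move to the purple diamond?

turn left 106°, forward 6.0 m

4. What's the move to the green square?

turn left 149°, forward 9.7 m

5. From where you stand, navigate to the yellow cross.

blocked — turn left 153°, forward 5.0 m, then turn left 29°, forward 7.4 m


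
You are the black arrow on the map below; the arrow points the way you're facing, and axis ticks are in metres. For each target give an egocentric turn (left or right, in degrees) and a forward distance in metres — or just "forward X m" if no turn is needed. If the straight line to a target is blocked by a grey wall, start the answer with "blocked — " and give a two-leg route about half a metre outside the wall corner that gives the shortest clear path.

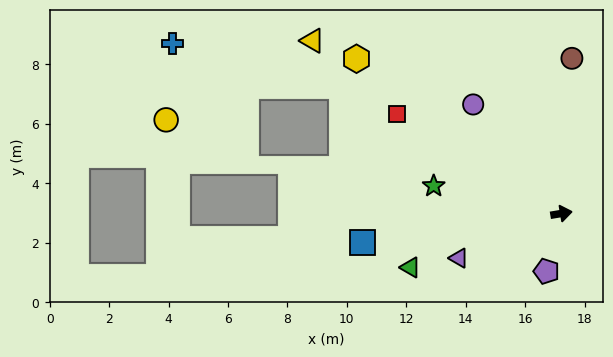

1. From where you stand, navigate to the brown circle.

turn left 77°, forward 5.2 m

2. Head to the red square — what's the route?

turn left 139°, forward 6.5 m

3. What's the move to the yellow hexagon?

turn left 133°, forward 8.6 m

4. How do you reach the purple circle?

turn left 120°, forward 4.7 m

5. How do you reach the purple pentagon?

turn right 114°, forward 2.0 m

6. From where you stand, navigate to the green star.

turn left 158°, forward 4.4 m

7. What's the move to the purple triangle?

turn right 166°, forward 3.8 m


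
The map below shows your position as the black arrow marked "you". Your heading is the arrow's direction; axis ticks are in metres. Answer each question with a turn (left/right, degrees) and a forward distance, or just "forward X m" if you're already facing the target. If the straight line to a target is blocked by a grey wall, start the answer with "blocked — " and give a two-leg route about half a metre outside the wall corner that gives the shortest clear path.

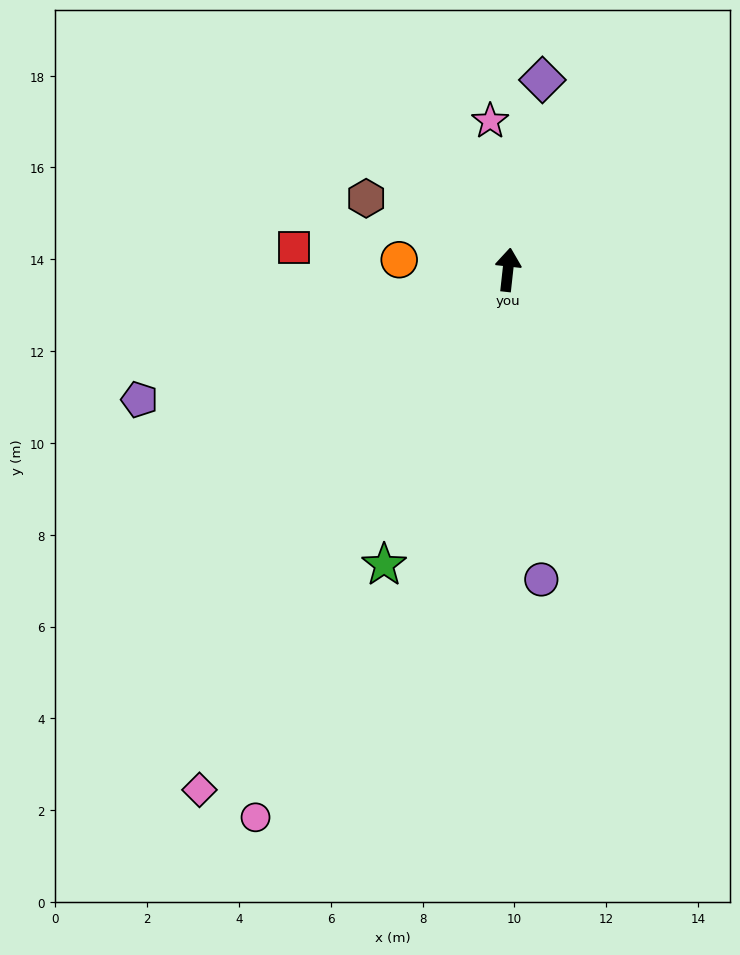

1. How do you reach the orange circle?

turn left 91°, forward 2.4 m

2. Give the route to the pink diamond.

turn left 156°, forward 13.2 m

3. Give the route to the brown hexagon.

turn left 70°, forward 3.5 m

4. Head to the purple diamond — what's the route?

turn right 4°, forward 4.2 m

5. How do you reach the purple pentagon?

turn left 116°, forward 8.5 m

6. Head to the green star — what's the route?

turn left 164°, forward 7.0 m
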